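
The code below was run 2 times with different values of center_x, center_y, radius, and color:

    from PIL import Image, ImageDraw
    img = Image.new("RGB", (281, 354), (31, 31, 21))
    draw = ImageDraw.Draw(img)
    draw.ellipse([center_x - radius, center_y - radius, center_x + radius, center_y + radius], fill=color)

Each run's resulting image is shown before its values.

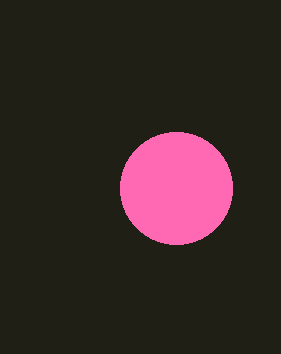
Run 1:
center_x = 176
center_y = 188
radius = 56
color = 'hotpink'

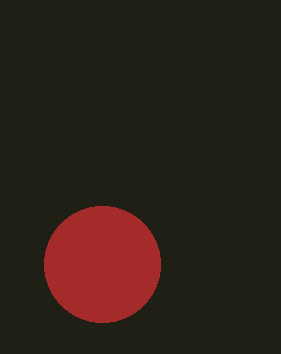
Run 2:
center_x = 102; center_y = 264; radius = 58; color = 'brown'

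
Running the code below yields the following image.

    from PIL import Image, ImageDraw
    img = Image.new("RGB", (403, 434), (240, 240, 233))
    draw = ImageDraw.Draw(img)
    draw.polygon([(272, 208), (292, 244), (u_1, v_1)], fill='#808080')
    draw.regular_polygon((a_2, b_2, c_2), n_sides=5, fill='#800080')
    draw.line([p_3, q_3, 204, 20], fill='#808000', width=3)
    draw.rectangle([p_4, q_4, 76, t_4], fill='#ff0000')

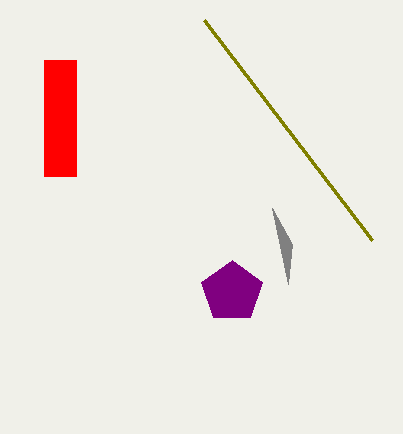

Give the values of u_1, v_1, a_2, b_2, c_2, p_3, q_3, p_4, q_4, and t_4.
u_1 = 288, v_1 = 284, a_2 = 232, b_2 = 292, c_2 = 32, p_3 = 372, q_3 = 240, p_4 = 44, q_4 = 60, t_4 = 176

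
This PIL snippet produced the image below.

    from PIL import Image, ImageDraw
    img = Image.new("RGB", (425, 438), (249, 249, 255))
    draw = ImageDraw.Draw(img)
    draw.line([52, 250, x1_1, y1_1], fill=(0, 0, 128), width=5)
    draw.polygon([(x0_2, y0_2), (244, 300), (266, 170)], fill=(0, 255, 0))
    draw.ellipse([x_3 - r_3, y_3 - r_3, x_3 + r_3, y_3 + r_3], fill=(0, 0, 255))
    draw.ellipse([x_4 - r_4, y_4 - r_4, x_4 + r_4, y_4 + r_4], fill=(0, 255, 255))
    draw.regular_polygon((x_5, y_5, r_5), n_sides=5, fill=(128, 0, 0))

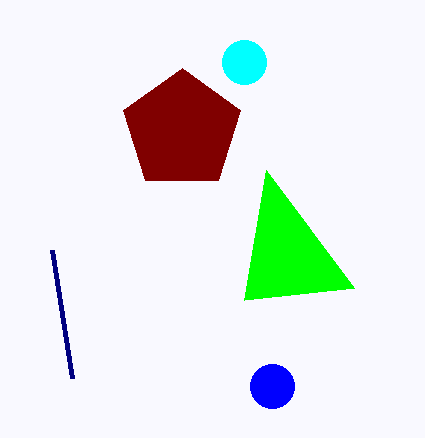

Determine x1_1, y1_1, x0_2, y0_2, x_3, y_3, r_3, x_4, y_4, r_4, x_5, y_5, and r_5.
x1_1 = 72; y1_1 = 378; x0_2 = 354; y0_2 = 288; x_3 = 272; y_3 = 386; r_3 = 22; x_4 = 244; y_4 = 62; r_4 = 22; x_5 = 182; y_5 = 130; r_5 = 62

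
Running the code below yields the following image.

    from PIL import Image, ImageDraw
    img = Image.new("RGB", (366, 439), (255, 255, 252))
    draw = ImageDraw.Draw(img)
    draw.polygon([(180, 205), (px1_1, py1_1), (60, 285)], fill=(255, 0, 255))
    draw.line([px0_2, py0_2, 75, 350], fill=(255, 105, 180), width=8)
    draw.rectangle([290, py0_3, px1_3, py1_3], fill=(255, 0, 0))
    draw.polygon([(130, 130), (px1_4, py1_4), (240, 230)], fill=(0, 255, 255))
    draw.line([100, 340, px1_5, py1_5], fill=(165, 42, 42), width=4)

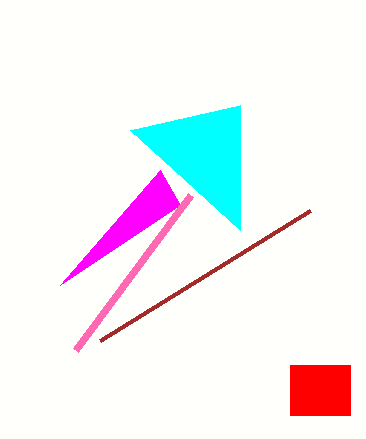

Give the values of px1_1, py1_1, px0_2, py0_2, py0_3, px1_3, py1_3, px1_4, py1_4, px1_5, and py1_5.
px1_1 = 160
py1_1 = 170
px0_2 = 190
py0_2 = 195
py0_3 = 365
px1_3 = 350
py1_3 = 415
px1_4 = 240
py1_4 = 105
px1_5 = 310
py1_5 = 210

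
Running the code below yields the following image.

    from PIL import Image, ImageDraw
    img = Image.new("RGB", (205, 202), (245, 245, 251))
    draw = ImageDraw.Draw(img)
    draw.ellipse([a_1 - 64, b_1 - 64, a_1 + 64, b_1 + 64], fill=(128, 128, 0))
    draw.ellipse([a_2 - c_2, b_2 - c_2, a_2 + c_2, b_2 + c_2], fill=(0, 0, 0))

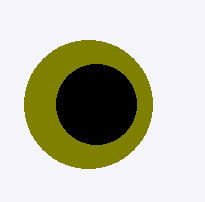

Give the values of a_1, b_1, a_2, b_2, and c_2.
a_1 = 88; b_1 = 104; a_2 = 96; b_2 = 104; c_2 = 40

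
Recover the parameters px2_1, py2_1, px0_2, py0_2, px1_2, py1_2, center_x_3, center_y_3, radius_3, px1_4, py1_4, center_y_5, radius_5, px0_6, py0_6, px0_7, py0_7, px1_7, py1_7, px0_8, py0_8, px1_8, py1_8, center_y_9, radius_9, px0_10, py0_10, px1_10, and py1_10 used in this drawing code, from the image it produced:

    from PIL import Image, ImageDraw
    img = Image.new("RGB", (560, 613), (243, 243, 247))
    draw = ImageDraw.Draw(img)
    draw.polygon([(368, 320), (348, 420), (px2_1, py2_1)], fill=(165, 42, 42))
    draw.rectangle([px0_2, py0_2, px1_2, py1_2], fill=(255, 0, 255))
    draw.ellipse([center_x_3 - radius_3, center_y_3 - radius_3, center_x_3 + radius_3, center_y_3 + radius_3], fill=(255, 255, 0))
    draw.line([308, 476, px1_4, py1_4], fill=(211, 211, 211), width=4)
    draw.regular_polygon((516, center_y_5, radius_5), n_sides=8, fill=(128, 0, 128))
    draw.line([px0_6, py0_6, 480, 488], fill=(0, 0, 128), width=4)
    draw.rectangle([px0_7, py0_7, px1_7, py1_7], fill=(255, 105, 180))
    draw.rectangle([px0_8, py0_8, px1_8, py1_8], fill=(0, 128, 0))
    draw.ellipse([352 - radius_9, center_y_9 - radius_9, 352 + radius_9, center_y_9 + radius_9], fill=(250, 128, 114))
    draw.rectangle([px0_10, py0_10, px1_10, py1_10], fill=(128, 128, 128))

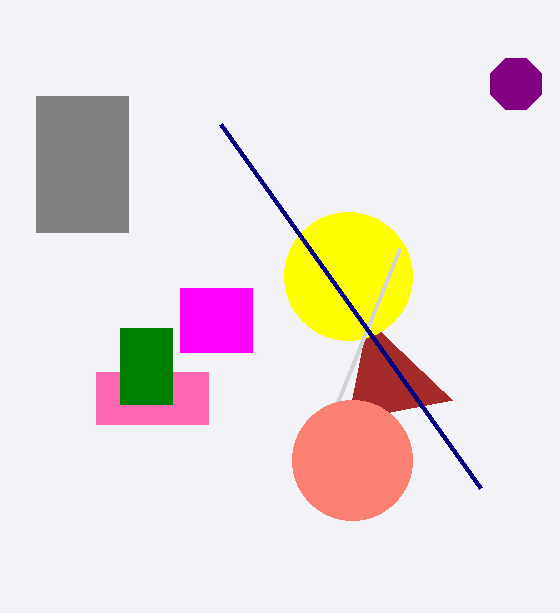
px2_1 = 452; py2_1 = 400; px0_2 = 180; py0_2 = 288; px1_2 = 252; py1_2 = 352; center_x_3 = 348; center_y_3 = 276; radius_3 = 64; px1_4 = 400; py1_4 = 248; center_y_5 = 84; radius_5 = 28; px0_6 = 220; py0_6 = 124; px0_7 = 96; py0_7 = 372; px1_7 = 208; py1_7 = 424; px0_8 = 120; py0_8 = 328; px1_8 = 172; py1_8 = 404; center_y_9 = 460; radius_9 = 60; px0_10 = 36; py0_10 = 96; px1_10 = 128; py1_10 = 232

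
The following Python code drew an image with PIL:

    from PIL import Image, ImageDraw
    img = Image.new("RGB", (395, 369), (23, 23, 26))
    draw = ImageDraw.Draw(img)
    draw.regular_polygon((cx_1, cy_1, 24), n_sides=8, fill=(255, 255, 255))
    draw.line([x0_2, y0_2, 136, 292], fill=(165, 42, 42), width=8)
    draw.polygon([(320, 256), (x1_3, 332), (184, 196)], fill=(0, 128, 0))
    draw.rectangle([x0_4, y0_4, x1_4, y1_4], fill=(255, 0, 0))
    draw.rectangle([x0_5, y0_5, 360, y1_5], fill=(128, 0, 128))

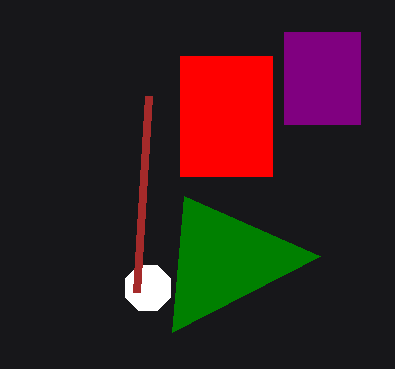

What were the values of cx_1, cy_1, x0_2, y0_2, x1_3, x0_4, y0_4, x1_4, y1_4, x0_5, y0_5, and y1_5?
cx_1 = 148; cy_1 = 288; x0_2 = 148; y0_2 = 96; x1_3 = 172; x0_4 = 180; y0_4 = 56; x1_4 = 272; y1_4 = 176; x0_5 = 284; y0_5 = 32; y1_5 = 124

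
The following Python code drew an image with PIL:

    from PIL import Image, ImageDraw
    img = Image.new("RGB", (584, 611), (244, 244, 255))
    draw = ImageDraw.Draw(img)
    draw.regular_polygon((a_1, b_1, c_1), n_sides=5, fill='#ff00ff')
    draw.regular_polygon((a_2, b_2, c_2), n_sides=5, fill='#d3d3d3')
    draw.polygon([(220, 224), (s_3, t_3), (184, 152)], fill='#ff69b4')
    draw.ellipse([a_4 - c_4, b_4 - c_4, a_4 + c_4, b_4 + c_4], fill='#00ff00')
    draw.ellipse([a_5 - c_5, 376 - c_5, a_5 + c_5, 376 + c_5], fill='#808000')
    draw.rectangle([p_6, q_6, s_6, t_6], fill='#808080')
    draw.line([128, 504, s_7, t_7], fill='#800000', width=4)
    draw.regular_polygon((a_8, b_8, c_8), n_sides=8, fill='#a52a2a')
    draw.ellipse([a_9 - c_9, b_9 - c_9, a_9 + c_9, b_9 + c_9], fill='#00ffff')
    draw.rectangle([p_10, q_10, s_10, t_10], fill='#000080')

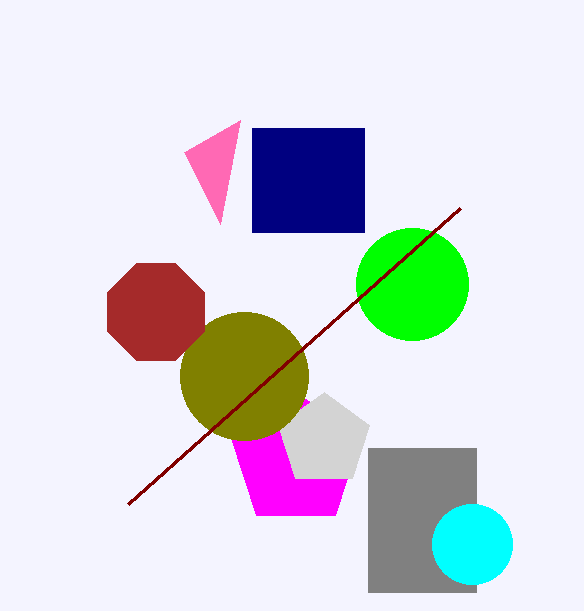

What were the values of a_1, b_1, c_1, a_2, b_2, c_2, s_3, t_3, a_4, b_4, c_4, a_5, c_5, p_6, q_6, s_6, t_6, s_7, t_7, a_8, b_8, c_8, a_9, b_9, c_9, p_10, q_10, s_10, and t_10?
a_1 = 296
b_1 = 460
c_1 = 68
a_2 = 324
b_2 = 440
c_2 = 48
s_3 = 240
t_3 = 120
a_4 = 412
b_4 = 284
c_4 = 56
a_5 = 244
c_5 = 64
p_6 = 368
q_6 = 448
s_6 = 476
t_6 = 592
s_7 = 460
t_7 = 208
a_8 = 156
b_8 = 312
c_8 = 52
a_9 = 472
b_9 = 544
c_9 = 40
p_10 = 252
q_10 = 128
s_10 = 364
t_10 = 232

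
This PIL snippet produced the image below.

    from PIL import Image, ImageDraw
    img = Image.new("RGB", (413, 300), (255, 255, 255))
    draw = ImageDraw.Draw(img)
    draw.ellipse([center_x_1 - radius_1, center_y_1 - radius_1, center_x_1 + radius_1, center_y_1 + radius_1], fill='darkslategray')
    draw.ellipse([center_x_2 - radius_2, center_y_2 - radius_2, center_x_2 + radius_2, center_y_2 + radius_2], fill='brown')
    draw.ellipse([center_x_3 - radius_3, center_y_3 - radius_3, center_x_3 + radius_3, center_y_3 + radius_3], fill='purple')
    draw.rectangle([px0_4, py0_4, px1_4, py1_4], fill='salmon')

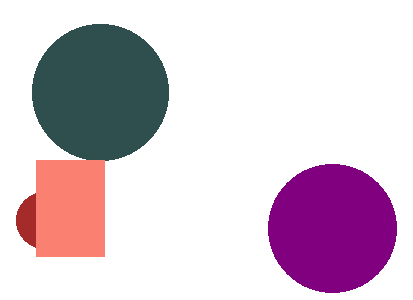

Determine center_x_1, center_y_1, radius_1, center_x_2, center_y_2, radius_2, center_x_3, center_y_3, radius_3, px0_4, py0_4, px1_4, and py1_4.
center_x_1 = 100
center_y_1 = 92
radius_1 = 68
center_x_2 = 44
center_y_2 = 220
radius_2 = 28
center_x_3 = 332
center_y_3 = 228
radius_3 = 64
px0_4 = 36
py0_4 = 160
px1_4 = 104
py1_4 = 256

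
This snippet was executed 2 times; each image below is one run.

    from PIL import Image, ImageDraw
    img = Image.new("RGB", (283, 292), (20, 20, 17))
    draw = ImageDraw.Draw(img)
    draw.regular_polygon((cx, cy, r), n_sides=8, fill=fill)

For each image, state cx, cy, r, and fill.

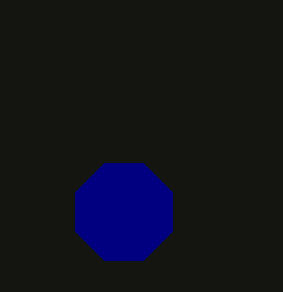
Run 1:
cx = 124; cy = 212; r = 52; fill = 'navy'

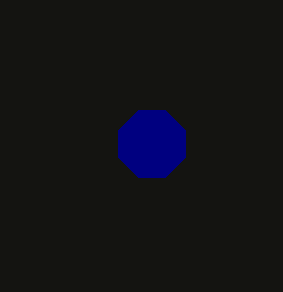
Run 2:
cx = 152; cy = 144; r = 36; fill = 'navy'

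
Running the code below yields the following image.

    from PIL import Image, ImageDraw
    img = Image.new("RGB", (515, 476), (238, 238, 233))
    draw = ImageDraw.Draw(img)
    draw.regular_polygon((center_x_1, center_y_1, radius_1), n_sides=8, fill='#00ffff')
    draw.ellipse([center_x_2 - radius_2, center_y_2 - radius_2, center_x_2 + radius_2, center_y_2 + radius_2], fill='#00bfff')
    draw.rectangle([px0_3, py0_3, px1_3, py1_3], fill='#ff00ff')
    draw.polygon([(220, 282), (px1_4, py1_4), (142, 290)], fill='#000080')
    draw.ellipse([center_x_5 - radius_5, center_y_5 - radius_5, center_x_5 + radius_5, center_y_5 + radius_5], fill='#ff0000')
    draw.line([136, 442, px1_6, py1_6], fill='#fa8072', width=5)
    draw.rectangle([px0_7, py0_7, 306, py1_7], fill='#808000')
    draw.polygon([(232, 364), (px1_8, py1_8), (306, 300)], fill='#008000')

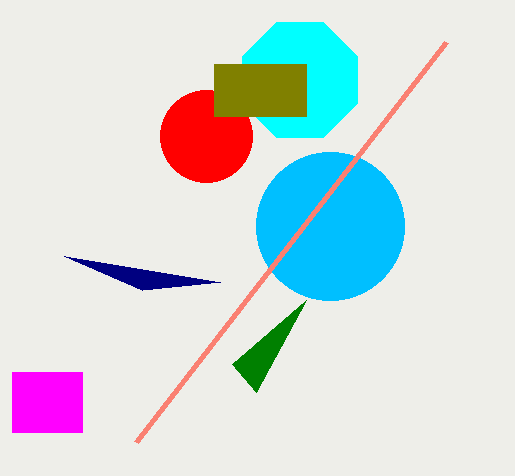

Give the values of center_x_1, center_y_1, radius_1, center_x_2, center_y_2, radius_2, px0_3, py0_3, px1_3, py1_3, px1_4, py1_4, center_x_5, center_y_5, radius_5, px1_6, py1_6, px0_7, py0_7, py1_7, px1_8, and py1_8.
center_x_1 = 300, center_y_1 = 80, radius_1 = 62, center_x_2 = 330, center_y_2 = 226, radius_2 = 74, px0_3 = 12, py0_3 = 372, px1_3 = 82, py1_3 = 432, px1_4 = 64, py1_4 = 256, center_x_5 = 206, center_y_5 = 136, radius_5 = 46, px1_6 = 446, py1_6 = 42, px0_7 = 214, py0_7 = 64, py1_7 = 116, px1_8 = 256, py1_8 = 392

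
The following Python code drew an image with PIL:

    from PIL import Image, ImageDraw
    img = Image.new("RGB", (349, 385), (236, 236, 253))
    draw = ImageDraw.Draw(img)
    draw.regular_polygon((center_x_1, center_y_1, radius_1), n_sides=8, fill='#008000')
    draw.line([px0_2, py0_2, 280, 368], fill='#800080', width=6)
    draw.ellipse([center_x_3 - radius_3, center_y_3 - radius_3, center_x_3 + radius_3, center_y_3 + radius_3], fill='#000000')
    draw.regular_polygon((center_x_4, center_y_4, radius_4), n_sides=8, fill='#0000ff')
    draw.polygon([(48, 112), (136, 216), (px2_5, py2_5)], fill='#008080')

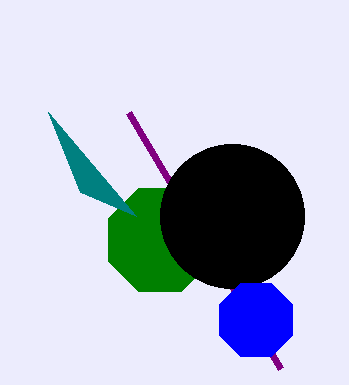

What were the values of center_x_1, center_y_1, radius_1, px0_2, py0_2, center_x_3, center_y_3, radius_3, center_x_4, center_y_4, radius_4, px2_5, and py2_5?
center_x_1 = 160, center_y_1 = 240, radius_1 = 56, px0_2 = 128, py0_2 = 112, center_x_3 = 232, center_y_3 = 216, radius_3 = 72, center_x_4 = 256, center_y_4 = 320, radius_4 = 40, px2_5 = 80, py2_5 = 192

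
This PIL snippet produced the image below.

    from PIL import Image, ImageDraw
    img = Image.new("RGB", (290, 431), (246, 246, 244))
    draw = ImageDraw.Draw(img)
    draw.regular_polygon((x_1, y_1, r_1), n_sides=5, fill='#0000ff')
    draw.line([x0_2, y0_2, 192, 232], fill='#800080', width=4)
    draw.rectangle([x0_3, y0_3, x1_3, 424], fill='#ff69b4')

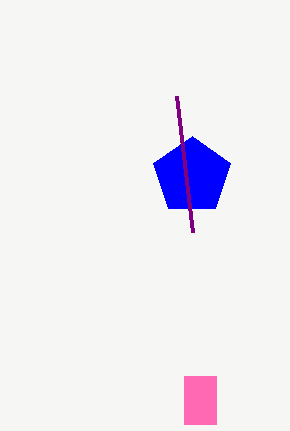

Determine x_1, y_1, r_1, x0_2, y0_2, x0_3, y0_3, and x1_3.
x_1 = 192, y_1 = 176, r_1 = 40, x0_2 = 176, y0_2 = 96, x0_3 = 184, y0_3 = 376, x1_3 = 216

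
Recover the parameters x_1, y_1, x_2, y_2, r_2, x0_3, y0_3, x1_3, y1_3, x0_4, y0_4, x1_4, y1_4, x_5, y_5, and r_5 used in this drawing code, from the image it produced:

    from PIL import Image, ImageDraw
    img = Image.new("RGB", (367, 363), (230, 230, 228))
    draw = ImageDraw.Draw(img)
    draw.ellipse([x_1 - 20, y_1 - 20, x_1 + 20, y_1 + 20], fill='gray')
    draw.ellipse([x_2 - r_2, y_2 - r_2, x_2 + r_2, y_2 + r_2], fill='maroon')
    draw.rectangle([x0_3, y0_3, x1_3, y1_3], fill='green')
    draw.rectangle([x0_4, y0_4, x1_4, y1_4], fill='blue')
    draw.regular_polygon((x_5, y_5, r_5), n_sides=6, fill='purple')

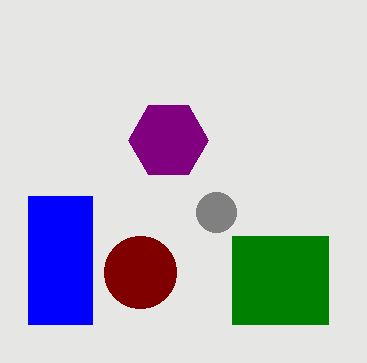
x_1 = 216; y_1 = 212; x_2 = 140; y_2 = 272; r_2 = 36; x0_3 = 232; y0_3 = 236; x1_3 = 328; y1_3 = 324; x0_4 = 28; y0_4 = 196; x1_4 = 92; y1_4 = 324; x_5 = 168; y_5 = 140; r_5 = 40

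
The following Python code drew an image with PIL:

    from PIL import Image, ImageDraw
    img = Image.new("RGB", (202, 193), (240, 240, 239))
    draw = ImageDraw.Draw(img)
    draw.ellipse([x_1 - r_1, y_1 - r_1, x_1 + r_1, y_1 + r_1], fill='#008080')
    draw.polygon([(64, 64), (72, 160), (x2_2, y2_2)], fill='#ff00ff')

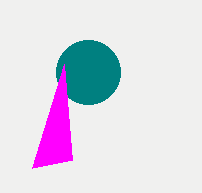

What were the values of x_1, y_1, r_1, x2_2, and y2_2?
x_1 = 88; y_1 = 72; r_1 = 32; x2_2 = 32; y2_2 = 168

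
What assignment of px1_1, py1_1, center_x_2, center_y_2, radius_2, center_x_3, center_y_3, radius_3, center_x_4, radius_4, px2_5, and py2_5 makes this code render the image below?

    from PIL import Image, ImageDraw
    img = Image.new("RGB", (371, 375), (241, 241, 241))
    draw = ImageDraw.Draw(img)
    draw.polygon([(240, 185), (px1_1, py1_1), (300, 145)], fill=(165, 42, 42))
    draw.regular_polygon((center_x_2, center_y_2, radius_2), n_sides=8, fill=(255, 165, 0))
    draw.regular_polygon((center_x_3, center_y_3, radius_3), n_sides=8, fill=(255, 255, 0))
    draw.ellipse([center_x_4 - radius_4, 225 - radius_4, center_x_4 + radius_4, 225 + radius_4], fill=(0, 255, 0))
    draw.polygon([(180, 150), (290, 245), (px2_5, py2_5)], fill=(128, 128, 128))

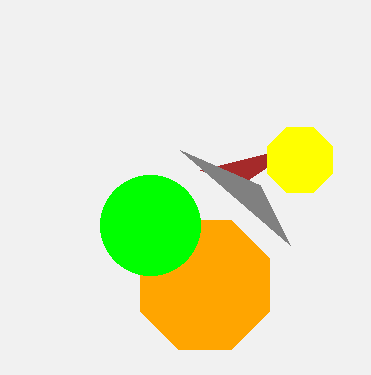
px1_1 = 200, py1_1 = 170, center_x_2 = 205, center_y_2 = 285, radius_2 = 70, center_x_3 = 300, center_y_3 = 160, radius_3 = 35, center_x_4 = 150, radius_4 = 50, px2_5 = 260, py2_5 = 185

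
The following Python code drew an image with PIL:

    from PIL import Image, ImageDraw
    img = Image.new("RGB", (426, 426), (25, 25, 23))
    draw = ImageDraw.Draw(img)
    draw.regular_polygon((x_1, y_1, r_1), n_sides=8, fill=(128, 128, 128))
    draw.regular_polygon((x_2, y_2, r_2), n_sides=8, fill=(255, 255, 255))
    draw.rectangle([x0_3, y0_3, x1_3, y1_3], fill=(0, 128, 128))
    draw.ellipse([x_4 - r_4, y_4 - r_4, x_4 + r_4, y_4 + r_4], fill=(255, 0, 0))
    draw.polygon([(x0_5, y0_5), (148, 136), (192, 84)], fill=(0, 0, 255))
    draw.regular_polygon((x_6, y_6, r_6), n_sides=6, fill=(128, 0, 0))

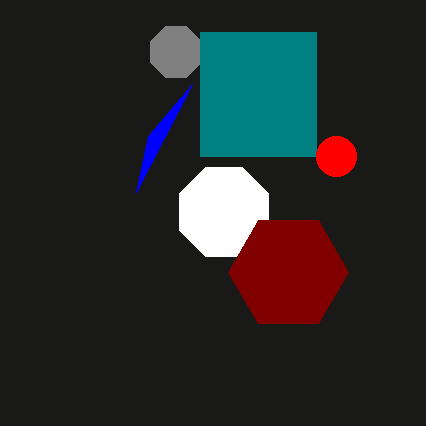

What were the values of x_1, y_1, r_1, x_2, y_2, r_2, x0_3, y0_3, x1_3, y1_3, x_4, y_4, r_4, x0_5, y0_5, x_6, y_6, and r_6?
x_1 = 176; y_1 = 52; r_1 = 28; x_2 = 224; y_2 = 212; r_2 = 48; x0_3 = 200; y0_3 = 32; x1_3 = 316; y1_3 = 156; x_4 = 336; y_4 = 156; r_4 = 20; x0_5 = 136; y0_5 = 192; x_6 = 288; y_6 = 272; r_6 = 60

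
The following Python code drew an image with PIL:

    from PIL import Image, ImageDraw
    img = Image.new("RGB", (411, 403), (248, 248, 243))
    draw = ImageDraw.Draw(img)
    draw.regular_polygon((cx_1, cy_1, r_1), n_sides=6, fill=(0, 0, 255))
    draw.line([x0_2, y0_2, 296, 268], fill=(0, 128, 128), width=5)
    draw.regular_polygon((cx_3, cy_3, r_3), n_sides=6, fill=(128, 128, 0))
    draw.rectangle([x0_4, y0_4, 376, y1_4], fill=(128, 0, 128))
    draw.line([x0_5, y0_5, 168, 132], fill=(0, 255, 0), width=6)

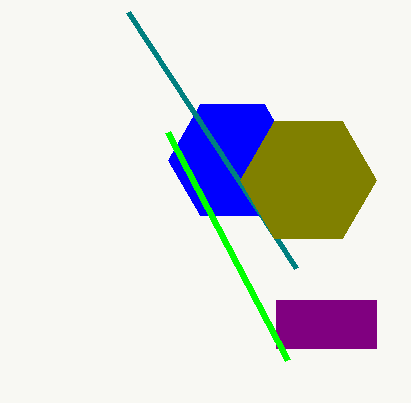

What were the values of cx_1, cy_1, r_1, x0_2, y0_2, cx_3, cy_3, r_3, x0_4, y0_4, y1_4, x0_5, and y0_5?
cx_1 = 232; cy_1 = 160; r_1 = 64; x0_2 = 128; y0_2 = 12; cx_3 = 308; cy_3 = 180; r_3 = 68; x0_4 = 276; y0_4 = 300; y1_4 = 348; x0_5 = 288; y0_5 = 360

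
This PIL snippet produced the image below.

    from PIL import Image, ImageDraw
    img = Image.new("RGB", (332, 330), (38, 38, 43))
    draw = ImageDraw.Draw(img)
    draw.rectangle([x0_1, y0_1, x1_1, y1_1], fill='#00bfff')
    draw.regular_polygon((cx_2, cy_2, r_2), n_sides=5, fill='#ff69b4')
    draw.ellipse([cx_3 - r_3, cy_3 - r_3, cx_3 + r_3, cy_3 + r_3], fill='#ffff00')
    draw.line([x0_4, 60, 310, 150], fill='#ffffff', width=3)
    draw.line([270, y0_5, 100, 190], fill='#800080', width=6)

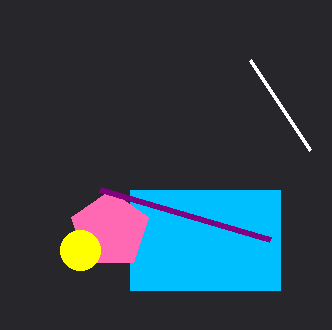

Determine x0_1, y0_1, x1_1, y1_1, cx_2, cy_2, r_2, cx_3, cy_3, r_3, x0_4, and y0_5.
x0_1 = 130; y0_1 = 190; x1_1 = 280; y1_1 = 290; cx_2 = 110; cy_2 = 230; r_2 = 40; cx_3 = 80; cy_3 = 250; r_3 = 20; x0_4 = 250; y0_5 = 240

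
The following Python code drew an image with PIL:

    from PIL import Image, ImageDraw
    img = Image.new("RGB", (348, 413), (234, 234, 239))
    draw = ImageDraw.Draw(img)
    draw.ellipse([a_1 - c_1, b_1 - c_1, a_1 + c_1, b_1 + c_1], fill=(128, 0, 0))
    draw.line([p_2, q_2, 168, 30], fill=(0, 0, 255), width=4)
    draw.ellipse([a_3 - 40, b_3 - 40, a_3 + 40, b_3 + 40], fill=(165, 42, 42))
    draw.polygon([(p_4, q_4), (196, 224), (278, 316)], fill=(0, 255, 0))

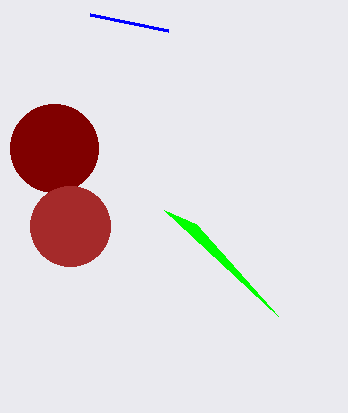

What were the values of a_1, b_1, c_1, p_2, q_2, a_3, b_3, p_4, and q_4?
a_1 = 54
b_1 = 148
c_1 = 44
p_2 = 90
q_2 = 14
a_3 = 70
b_3 = 226
p_4 = 164
q_4 = 210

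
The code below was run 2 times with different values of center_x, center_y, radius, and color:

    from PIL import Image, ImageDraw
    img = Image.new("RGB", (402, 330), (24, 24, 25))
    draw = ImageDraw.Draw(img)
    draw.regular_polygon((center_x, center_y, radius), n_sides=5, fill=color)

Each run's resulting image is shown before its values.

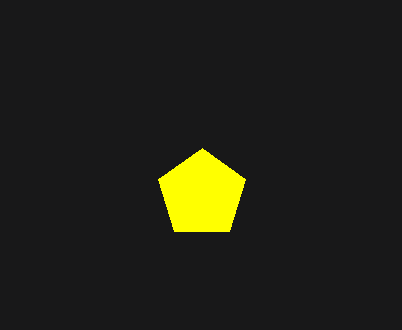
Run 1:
center_x = 202
center_y = 194
radius = 46
color = 'yellow'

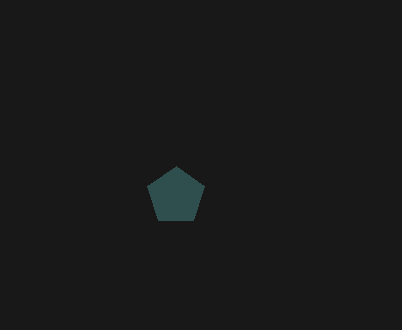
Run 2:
center_x = 176, center_y = 196, radius = 30, color = 'darkslategray'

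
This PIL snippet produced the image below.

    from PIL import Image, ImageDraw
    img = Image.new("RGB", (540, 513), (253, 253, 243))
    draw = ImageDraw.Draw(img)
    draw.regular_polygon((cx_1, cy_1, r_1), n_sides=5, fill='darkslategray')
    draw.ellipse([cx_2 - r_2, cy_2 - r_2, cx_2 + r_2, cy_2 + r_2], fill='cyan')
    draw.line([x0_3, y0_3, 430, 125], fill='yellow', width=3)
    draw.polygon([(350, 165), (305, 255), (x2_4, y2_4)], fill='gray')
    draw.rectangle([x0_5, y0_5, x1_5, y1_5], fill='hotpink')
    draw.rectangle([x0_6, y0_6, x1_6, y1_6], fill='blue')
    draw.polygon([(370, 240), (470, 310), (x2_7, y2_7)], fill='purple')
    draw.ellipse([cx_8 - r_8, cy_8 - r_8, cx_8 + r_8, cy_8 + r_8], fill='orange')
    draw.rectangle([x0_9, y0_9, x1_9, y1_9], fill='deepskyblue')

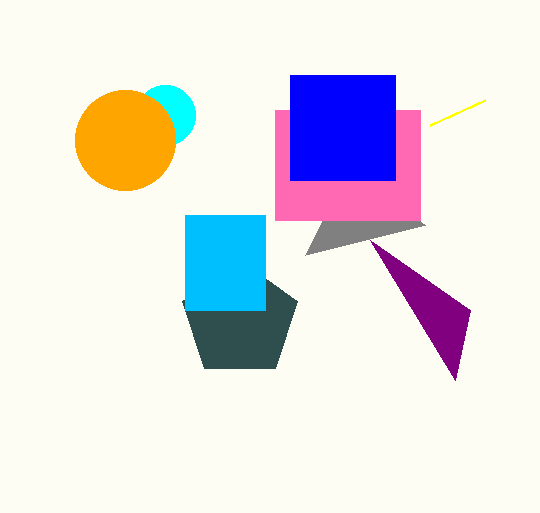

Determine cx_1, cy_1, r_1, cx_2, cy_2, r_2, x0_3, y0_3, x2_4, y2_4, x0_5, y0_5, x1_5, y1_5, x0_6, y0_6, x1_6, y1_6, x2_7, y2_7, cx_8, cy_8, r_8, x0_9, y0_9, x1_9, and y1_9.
cx_1 = 240
cy_1 = 320
r_1 = 60
cx_2 = 165
cy_2 = 115
r_2 = 30
x0_3 = 485
y0_3 = 100
x2_4 = 425
y2_4 = 225
x0_5 = 275
y0_5 = 110
x1_5 = 420
y1_5 = 220
x0_6 = 290
y0_6 = 75
x1_6 = 395
y1_6 = 180
x2_7 = 455
y2_7 = 380
cx_8 = 125
cy_8 = 140
r_8 = 50
x0_9 = 185
y0_9 = 215
x1_9 = 265
y1_9 = 310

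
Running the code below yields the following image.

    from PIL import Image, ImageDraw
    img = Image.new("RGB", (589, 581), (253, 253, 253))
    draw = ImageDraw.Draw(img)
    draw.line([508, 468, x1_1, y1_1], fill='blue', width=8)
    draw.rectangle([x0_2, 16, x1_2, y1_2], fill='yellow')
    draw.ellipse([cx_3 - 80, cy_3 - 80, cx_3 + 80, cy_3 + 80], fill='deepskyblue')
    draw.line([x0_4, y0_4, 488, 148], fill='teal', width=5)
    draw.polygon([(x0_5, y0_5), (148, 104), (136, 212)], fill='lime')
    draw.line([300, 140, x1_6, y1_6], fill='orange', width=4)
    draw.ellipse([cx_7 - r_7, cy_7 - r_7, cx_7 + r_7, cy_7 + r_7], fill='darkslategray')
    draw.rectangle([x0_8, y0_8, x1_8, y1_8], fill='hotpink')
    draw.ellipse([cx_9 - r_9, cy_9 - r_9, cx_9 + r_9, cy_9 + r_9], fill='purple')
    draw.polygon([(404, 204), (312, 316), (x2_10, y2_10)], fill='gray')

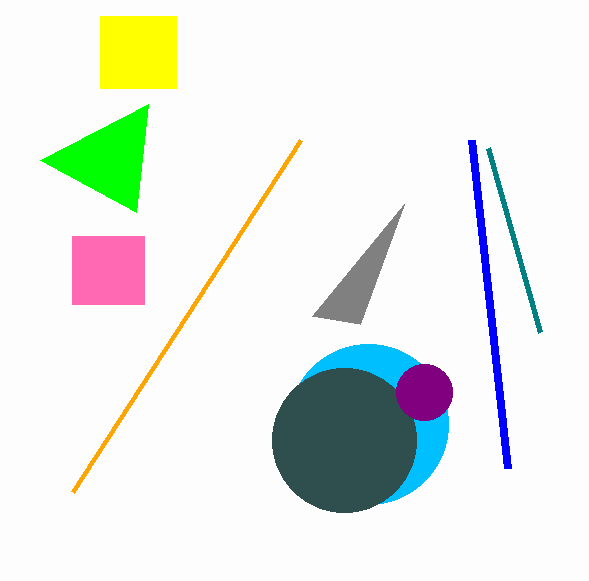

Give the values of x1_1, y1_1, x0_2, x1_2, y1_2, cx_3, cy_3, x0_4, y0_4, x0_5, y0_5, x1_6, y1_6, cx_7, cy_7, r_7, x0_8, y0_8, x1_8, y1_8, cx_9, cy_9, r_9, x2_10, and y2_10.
x1_1 = 472
y1_1 = 140
x0_2 = 100
x1_2 = 176
y1_2 = 88
cx_3 = 368
cy_3 = 424
x0_4 = 540
y0_4 = 332
x0_5 = 40
y0_5 = 160
x1_6 = 72
y1_6 = 492
cx_7 = 344
cy_7 = 440
r_7 = 72
x0_8 = 72
y0_8 = 236
x1_8 = 144
y1_8 = 304
cx_9 = 424
cy_9 = 392
r_9 = 28
x2_10 = 360
y2_10 = 324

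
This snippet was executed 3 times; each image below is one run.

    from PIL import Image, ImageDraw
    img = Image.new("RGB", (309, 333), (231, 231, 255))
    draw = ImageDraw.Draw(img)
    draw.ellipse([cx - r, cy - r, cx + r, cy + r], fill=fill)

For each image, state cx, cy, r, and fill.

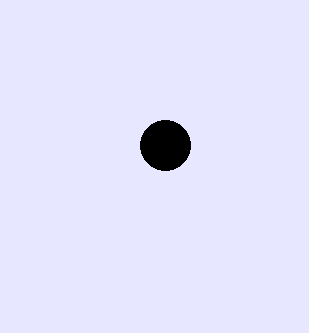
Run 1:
cx = 165, cy = 145, r = 25, fill = 'black'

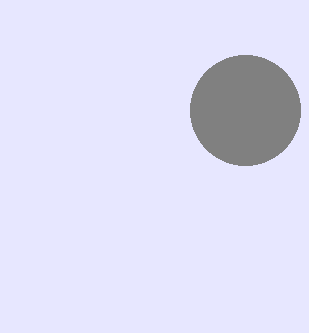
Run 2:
cx = 245; cy = 110; r = 55; fill = 'gray'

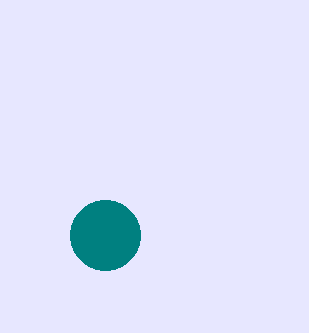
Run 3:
cx = 105
cy = 235
r = 35
fill = 'teal'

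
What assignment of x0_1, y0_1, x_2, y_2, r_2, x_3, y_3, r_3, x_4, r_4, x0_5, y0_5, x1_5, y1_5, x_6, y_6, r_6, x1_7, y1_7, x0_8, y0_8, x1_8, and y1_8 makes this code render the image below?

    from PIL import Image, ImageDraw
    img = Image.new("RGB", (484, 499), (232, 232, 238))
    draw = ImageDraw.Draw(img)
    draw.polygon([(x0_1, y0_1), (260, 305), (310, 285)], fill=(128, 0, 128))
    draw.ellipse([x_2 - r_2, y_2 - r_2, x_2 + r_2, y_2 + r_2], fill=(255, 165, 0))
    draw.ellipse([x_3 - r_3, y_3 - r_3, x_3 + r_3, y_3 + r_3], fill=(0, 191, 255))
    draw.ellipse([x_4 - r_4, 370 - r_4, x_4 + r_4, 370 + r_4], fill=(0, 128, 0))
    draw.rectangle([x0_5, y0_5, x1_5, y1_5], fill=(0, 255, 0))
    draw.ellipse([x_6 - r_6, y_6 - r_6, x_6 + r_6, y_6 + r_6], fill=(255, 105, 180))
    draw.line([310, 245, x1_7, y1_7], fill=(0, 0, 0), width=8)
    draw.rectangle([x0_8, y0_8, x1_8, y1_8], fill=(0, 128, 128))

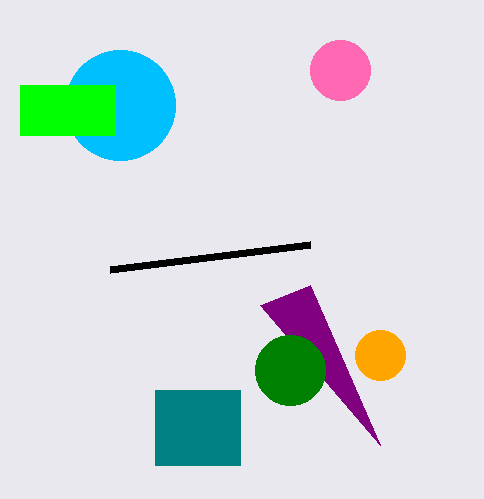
x0_1 = 380, y0_1 = 445, x_2 = 380, y_2 = 355, r_2 = 25, x_3 = 120, y_3 = 105, r_3 = 55, x_4 = 290, r_4 = 35, x0_5 = 20, y0_5 = 85, x1_5 = 115, y1_5 = 135, x_6 = 340, y_6 = 70, r_6 = 30, x1_7 = 110, y1_7 = 270, x0_8 = 155, y0_8 = 390, x1_8 = 240, y1_8 = 465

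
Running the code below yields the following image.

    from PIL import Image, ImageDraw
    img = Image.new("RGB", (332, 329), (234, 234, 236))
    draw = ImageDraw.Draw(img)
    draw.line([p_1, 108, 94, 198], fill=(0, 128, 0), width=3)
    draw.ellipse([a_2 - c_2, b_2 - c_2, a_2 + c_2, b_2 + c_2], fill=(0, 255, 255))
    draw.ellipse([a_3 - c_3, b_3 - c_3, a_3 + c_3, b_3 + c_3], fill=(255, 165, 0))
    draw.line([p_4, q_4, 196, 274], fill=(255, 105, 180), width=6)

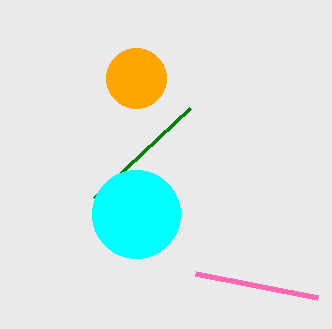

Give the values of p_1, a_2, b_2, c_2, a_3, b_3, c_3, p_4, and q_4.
p_1 = 190
a_2 = 136
b_2 = 214
c_2 = 44
a_3 = 136
b_3 = 78
c_3 = 30
p_4 = 318
q_4 = 298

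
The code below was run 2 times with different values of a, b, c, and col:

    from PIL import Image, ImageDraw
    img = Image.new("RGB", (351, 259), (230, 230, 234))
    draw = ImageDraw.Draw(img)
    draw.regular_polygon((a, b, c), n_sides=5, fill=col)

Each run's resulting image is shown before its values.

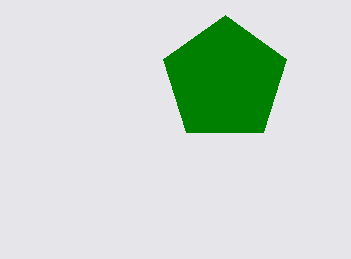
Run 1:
a = 225, b = 80, c = 65, col = 'green'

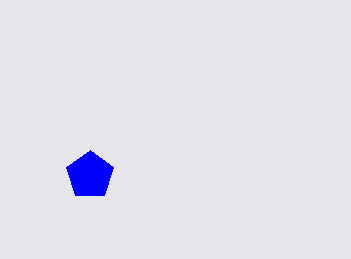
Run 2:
a = 90, b = 175, c = 25, col = 'blue'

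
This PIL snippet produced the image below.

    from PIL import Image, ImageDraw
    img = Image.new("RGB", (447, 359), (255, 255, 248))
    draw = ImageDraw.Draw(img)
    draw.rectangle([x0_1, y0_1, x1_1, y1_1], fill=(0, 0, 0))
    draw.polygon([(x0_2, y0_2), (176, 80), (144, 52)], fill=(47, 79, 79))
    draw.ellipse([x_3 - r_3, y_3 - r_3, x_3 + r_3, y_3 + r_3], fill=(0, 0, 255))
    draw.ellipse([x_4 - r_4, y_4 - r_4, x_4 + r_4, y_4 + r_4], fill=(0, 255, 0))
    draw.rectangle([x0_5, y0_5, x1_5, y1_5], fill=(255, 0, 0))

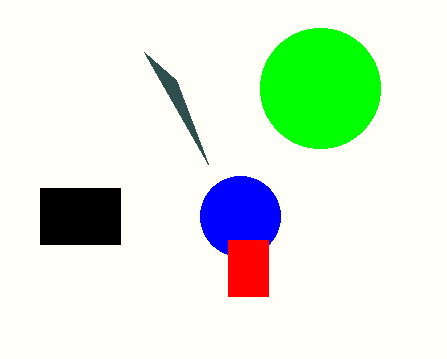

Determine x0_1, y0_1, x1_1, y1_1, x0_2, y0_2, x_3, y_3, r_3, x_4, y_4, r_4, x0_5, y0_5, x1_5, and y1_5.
x0_1 = 40, y0_1 = 188, x1_1 = 120, y1_1 = 244, x0_2 = 208, y0_2 = 164, x_3 = 240, y_3 = 216, r_3 = 40, x_4 = 320, y_4 = 88, r_4 = 60, x0_5 = 228, y0_5 = 240, x1_5 = 268, y1_5 = 296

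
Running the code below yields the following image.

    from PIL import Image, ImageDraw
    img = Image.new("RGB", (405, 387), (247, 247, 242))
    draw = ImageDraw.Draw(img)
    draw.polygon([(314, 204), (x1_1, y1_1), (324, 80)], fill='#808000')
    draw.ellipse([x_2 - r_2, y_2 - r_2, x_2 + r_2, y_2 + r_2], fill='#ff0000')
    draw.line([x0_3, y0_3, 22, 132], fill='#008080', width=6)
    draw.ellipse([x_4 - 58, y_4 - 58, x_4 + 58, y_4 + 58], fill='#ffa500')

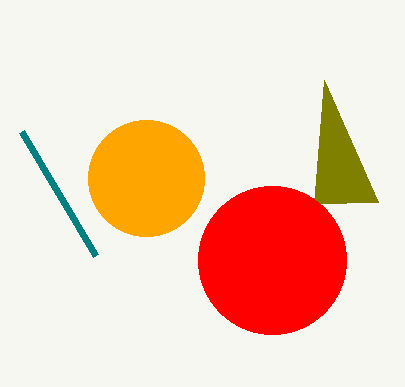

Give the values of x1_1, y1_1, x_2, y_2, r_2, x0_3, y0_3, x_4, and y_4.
x1_1 = 378
y1_1 = 202
x_2 = 272
y_2 = 260
r_2 = 74
x0_3 = 96
y0_3 = 256
x_4 = 146
y_4 = 178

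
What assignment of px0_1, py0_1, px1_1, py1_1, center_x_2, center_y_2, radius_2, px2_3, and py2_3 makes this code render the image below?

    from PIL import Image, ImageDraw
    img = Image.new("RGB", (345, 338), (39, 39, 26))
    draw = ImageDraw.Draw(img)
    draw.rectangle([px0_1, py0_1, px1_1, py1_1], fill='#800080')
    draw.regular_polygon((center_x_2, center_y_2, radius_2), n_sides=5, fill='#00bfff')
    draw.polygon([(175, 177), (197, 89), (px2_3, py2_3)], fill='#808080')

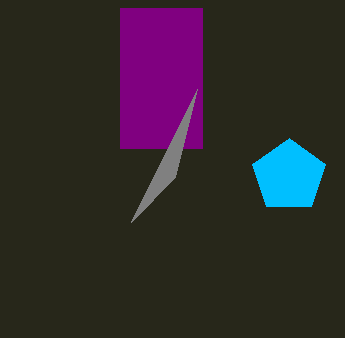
px0_1 = 120
py0_1 = 8
px1_1 = 202
py1_1 = 148
center_x_2 = 289
center_y_2 = 176
radius_2 = 38
px2_3 = 131
py2_3 = 222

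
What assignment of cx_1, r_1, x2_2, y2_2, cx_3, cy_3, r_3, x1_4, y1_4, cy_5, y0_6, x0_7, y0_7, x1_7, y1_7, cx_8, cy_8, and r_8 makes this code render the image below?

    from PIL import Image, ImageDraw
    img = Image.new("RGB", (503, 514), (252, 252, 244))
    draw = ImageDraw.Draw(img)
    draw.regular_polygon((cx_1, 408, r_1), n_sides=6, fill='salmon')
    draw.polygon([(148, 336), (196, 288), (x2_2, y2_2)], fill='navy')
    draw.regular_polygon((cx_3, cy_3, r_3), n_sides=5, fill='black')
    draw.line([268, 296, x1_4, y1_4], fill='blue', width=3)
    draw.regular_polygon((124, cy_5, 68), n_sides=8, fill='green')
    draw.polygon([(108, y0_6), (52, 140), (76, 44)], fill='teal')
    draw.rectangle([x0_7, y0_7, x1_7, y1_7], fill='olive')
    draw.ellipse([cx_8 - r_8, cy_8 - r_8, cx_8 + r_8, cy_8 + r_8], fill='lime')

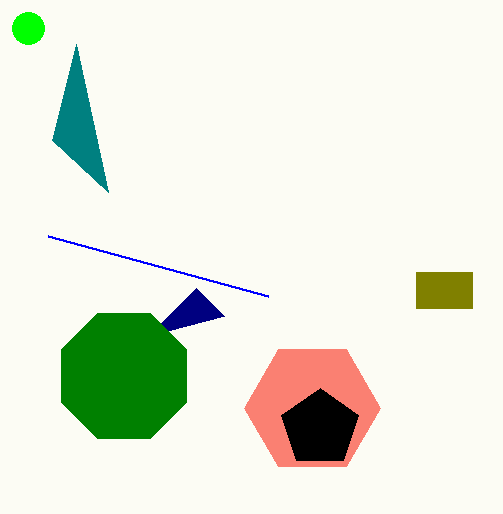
cx_1 = 312, r_1 = 68, x2_2 = 224, y2_2 = 316, cx_3 = 320, cy_3 = 428, r_3 = 40, x1_4 = 48, y1_4 = 236, cy_5 = 376, y0_6 = 192, x0_7 = 416, y0_7 = 272, x1_7 = 472, y1_7 = 308, cx_8 = 28, cy_8 = 28, r_8 = 16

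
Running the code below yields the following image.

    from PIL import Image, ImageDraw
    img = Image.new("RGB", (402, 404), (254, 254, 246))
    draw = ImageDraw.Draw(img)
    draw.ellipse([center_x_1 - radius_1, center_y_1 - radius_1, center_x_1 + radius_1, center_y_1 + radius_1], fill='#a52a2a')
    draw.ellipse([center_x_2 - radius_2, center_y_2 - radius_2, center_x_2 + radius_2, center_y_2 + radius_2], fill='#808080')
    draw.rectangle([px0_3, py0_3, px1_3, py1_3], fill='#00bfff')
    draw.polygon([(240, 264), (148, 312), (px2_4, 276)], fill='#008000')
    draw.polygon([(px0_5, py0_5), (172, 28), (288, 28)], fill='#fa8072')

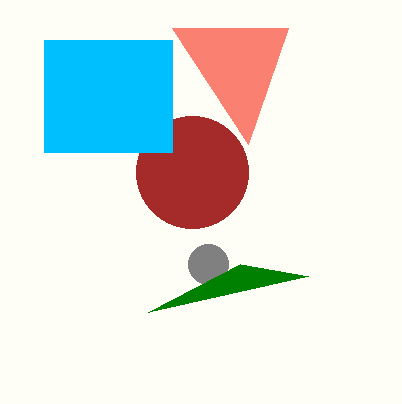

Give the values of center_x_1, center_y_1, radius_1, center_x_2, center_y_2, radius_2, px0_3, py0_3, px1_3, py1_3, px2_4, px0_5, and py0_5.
center_x_1 = 192
center_y_1 = 172
radius_1 = 56
center_x_2 = 208
center_y_2 = 264
radius_2 = 20
px0_3 = 44
py0_3 = 40
px1_3 = 172
py1_3 = 152
px2_4 = 308
px0_5 = 248
py0_5 = 144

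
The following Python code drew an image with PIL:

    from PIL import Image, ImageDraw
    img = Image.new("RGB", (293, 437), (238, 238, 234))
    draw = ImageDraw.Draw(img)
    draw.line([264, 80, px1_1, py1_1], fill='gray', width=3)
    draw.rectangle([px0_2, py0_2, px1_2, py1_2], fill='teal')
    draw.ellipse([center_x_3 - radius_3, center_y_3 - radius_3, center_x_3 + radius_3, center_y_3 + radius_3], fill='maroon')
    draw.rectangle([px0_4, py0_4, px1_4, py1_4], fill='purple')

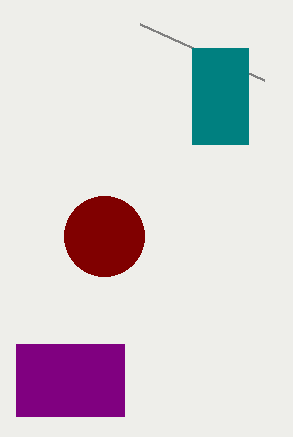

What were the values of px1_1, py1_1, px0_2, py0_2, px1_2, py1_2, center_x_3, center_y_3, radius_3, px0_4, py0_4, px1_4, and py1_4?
px1_1 = 140; py1_1 = 24; px0_2 = 192; py0_2 = 48; px1_2 = 248; py1_2 = 144; center_x_3 = 104; center_y_3 = 236; radius_3 = 40; px0_4 = 16; py0_4 = 344; px1_4 = 124; py1_4 = 416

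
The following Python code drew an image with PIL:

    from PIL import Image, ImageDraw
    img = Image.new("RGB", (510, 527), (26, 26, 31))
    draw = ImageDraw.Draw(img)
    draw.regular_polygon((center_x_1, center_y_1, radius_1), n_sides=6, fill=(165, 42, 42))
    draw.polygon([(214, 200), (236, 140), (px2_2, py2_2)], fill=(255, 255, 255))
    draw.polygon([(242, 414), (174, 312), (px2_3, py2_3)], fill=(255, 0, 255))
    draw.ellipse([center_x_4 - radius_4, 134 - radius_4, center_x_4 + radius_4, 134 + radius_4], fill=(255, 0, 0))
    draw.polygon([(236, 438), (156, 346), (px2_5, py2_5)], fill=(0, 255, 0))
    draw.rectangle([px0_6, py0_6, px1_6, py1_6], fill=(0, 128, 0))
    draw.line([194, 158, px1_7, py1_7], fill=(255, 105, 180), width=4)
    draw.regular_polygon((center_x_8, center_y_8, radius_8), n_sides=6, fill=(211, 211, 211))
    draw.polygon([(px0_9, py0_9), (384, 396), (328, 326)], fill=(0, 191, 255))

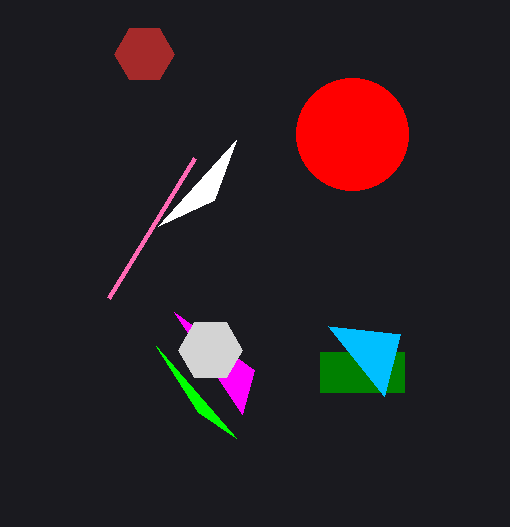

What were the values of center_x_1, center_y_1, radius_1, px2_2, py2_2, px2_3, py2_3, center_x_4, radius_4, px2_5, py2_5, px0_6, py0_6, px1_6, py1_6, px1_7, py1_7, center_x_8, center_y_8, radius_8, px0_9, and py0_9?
center_x_1 = 144
center_y_1 = 54
radius_1 = 30
px2_2 = 158
py2_2 = 226
px2_3 = 254
py2_3 = 370
center_x_4 = 352
radius_4 = 56
px2_5 = 198
py2_5 = 412
px0_6 = 320
py0_6 = 352
px1_6 = 404
py1_6 = 392
px1_7 = 108
py1_7 = 298
center_x_8 = 210
center_y_8 = 350
radius_8 = 32
px0_9 = 400
py0_9 = 334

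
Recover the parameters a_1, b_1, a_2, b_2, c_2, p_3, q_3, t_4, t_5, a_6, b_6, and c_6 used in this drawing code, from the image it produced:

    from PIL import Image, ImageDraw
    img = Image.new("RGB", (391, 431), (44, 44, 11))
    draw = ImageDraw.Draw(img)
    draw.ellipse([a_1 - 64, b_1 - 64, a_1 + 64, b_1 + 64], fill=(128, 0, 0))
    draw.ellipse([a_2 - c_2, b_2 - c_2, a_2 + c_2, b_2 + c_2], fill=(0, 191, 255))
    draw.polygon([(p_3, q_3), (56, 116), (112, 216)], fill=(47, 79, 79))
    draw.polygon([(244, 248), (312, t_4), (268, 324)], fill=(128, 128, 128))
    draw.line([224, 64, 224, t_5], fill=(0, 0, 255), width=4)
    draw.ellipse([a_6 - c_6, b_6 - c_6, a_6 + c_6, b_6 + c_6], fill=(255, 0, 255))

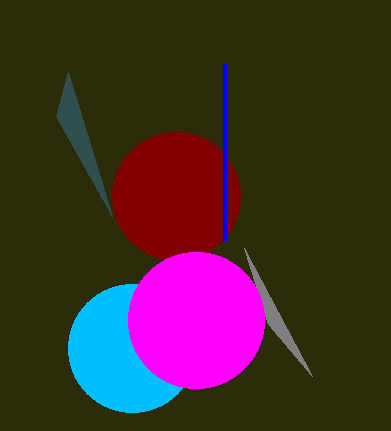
a_1 = 176; b_1 = 196; a_2 = 132; b_2 = 348; c_2 = 64; p_3 = 68; q_3 = 72; t_4 = 376; t_5 = 240; a_6 = 196; b_6 = 320; c_6 = 68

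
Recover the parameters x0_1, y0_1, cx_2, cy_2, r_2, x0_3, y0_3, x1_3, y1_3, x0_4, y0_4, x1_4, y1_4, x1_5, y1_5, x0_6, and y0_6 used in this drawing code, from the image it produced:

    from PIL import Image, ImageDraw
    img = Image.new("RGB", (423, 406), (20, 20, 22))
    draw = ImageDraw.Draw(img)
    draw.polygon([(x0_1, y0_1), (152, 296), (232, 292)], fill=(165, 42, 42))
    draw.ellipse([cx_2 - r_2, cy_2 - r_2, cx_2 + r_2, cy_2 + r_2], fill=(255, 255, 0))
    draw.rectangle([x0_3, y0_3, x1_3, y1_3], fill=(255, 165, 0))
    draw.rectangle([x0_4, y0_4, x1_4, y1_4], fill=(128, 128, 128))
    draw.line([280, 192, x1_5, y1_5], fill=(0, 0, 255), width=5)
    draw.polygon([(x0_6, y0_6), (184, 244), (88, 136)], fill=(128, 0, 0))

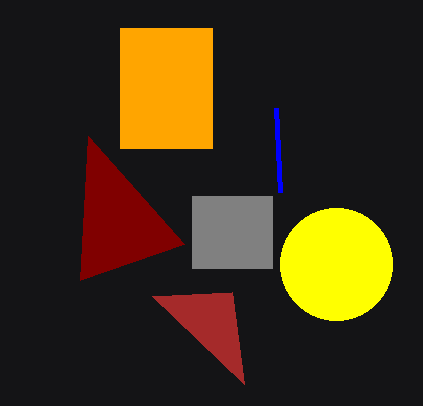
x0_1 = 244
y0_1 = 384
cx_2 = 336
cy_2 = 264
r_2 = 56
x0_3 = 120
y0_3 = 28
x1_3 = 212
y1_3 = 148
x0_4 = 192
y0_4 = 196
x1_4 = 272
y1_4 = 268
x1_5 = 276
y1_5 = 108
x0_6 = 80
y0_6 = 280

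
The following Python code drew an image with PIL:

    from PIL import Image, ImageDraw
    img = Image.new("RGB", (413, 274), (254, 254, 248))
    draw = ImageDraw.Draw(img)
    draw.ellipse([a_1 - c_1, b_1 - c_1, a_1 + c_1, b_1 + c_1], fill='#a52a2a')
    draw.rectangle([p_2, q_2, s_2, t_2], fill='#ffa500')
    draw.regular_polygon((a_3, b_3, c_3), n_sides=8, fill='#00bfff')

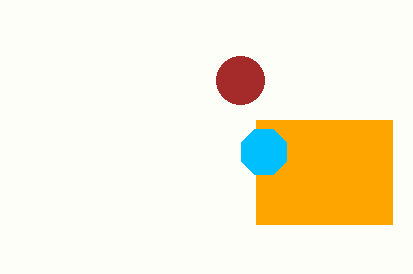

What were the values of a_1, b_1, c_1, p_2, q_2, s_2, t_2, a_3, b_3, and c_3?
a_1 = 240, b_1 = 80, c_1 = 24, p_2 = 256, q_2 = 120, s_2 = 392, t_2 = 224, a_3 = 264, b_3 = 152, c_3 = 24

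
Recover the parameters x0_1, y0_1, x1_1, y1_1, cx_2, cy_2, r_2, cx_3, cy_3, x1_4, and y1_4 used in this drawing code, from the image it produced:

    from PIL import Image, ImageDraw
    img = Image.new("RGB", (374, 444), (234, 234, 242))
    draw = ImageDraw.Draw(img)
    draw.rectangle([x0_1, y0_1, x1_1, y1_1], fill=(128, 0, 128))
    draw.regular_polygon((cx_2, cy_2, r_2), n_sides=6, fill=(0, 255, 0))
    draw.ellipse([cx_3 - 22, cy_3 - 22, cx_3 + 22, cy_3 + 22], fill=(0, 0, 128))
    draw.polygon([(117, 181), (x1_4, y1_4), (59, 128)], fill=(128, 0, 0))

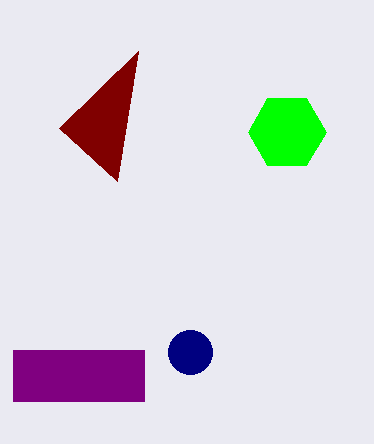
x0_1 = 13; y0_1 = 350; x1_1 = 144; y1_1 = 401; cx_2 = 287; cy_2 = 132; r_2 = 39; cx_3 = 190; cy_3 = 352; x1_4 = 138; y1_4 = 51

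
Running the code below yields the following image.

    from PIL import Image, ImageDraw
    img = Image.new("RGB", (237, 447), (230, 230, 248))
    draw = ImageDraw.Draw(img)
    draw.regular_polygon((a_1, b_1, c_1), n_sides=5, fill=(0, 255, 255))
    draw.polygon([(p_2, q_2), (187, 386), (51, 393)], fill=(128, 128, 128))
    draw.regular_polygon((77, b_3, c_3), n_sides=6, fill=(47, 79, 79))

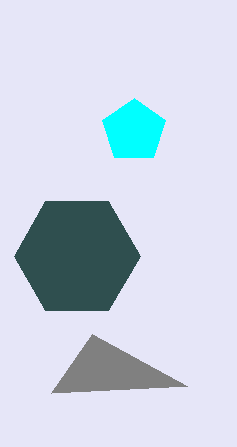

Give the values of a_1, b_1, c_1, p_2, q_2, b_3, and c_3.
a_1 = 134
b_1 = 131
c_1 = 33
p_2 = 92
q_2 = 334
b_3 = 256
c_3 = 63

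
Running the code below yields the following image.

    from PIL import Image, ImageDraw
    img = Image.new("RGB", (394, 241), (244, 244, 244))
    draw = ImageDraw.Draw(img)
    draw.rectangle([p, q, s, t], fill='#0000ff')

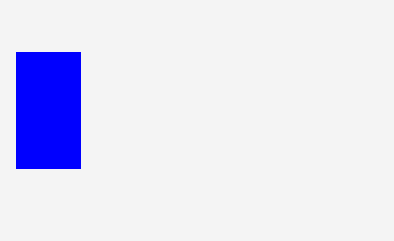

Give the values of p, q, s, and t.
p = 16
q = 52
s = 80
t = 168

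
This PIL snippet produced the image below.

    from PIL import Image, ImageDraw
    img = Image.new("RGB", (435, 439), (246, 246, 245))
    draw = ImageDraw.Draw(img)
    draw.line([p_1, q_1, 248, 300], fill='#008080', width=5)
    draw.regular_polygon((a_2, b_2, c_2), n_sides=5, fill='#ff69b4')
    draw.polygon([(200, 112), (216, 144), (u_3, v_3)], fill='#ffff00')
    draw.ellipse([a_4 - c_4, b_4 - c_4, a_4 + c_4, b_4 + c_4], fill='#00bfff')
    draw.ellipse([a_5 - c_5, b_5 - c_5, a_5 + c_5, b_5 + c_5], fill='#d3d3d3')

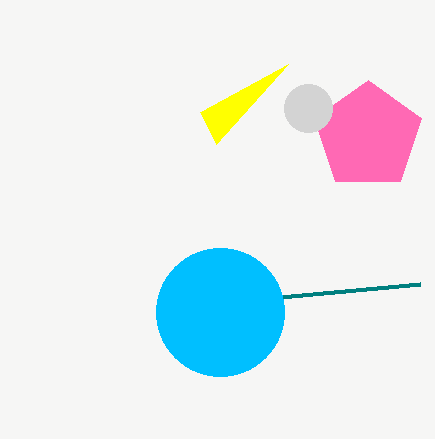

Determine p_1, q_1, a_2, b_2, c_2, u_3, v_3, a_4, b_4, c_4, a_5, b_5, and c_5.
p_1 = 420
q_1 = 284
a_2 = 368
b_2 = 136
c_2 = 56
u_3 = 288
v_3 = 64
a_4 = 220
b_4 = 312
c_4 = 64
a_5 = 308
b_5 = 108
c_5 = 24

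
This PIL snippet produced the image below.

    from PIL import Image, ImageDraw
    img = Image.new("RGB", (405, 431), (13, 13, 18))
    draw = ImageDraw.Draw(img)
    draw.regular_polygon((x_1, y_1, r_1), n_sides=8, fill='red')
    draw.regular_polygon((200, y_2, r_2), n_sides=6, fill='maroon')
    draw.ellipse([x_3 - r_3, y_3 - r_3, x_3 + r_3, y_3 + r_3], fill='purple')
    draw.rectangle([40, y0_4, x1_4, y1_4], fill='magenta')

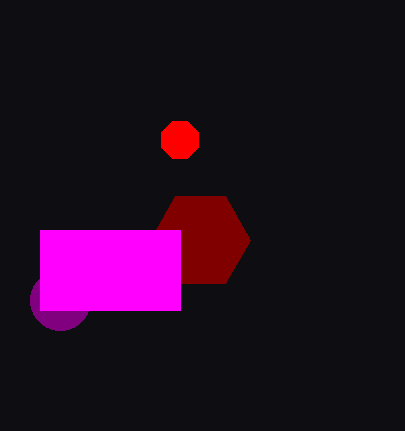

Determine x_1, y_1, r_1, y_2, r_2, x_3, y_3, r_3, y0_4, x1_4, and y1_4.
x_1 = 180, y_1 = 140, r_1 = 20, y_2 = 240, r_2 = 50, x_3 = 60, y_3 = 300, r_3 = 30, y0_4 = 230, x1_4 = 180, y1_4 = 310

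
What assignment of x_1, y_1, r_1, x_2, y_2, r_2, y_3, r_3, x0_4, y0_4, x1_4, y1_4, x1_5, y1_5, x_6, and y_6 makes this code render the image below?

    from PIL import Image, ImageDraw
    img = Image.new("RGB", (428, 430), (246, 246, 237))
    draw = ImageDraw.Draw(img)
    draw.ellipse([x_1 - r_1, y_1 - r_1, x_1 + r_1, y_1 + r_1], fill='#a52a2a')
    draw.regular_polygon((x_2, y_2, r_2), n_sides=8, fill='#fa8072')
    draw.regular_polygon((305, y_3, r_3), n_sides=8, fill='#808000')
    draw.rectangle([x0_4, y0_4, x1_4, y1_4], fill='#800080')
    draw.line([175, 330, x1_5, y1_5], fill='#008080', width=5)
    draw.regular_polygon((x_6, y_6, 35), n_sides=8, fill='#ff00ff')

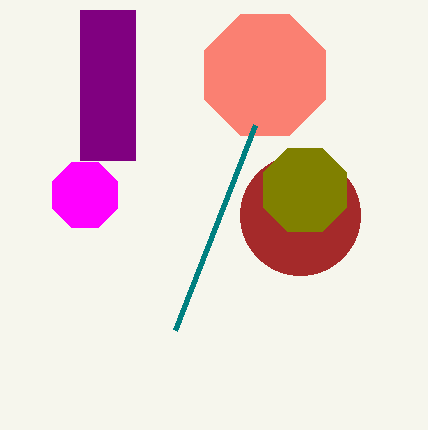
x_1 = 300; y_1 = 215; r_1 = 60; x_2 = 265; y_2 = 75; r_2 = 65; y_3 = 190; r_3 = 45; x0_4 = 80; y0_4 = 10; x1_4 = 135; y1_4 = 160; x1_5 = 255; y1_5 = 125; x_6 = 85; y_6 = 195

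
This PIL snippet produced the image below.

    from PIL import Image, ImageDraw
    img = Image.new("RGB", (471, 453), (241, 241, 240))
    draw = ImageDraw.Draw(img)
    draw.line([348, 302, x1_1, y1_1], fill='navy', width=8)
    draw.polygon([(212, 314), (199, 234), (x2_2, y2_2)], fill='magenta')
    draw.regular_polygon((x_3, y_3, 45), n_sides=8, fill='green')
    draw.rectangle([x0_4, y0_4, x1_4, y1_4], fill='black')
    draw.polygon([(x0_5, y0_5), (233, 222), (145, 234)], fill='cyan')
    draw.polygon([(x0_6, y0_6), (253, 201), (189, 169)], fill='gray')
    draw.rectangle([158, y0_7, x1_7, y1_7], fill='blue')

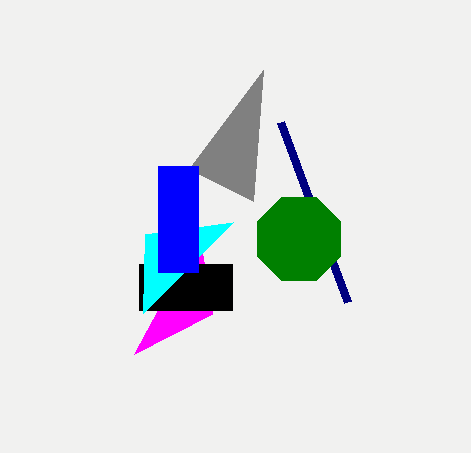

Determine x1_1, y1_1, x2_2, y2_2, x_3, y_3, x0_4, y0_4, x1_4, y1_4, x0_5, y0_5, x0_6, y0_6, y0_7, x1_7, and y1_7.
x1_1 = 281; y1_1 = 122; x2_2 = 134; y2_2 = 354; x_3 = 299; y_3 = 239; x0_4 = 139; y0_4 = 264; x1_4 = 232; y1_4 = 310; x0_5 = 143; y0_5 = 313; x0_6 = 263; y0_6 = 70; y0_7 = 166; x1_7 = 198; y1_7 = 272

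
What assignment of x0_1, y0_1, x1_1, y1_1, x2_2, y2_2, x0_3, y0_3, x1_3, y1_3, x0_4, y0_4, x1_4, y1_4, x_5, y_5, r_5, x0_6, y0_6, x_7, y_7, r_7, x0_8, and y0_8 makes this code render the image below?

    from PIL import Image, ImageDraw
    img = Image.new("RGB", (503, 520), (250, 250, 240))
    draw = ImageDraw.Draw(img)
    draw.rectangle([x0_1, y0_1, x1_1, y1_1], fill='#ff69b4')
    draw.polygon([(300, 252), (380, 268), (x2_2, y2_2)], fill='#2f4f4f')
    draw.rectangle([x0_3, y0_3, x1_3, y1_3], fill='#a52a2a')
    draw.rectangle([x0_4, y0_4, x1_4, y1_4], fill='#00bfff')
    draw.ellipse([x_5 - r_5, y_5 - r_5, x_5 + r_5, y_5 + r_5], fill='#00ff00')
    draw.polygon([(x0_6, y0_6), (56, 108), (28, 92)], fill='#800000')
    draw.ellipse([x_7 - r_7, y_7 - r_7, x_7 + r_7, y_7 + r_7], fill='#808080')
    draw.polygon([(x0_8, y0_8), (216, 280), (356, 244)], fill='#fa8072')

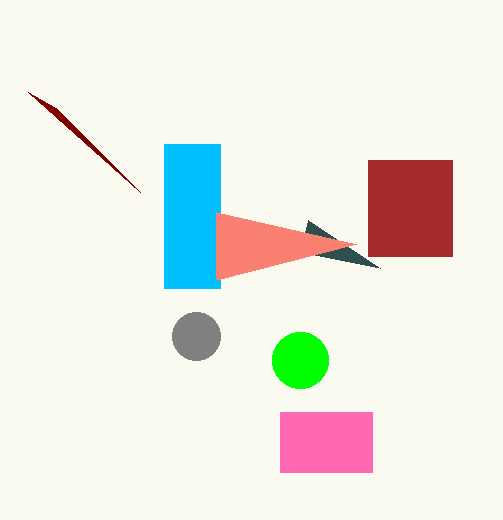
x0_1 = 280
y0_1 = 412
x1_1 = 372
y1_1 = 472
x2_2 = 308
y2_2 = 220
x0_3 = 368
y0_3 = 160
x1_3 = 452
y1_3 = 256
x0_4 = 164
y0_4 = 144
x1_4 = 220
y1_4 = 288
x_5 = 300
y_5 = 360
r_5 = 28
x0_6 = 140
y0_6 = 192
x_7 = 196
y_7 = 336
r_7 = 24
x0_8 = 216
y0_8 = 212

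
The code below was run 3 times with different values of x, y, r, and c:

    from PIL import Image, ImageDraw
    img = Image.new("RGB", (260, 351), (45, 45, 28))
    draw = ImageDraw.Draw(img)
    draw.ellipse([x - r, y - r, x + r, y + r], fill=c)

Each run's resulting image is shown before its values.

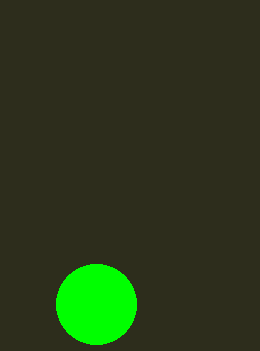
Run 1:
x = 96; y = 304; r = 40; c = 'lime'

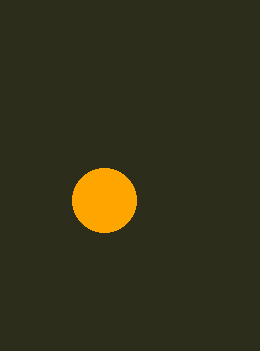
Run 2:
x = 104; y = 200; r = 32; c = 'orange'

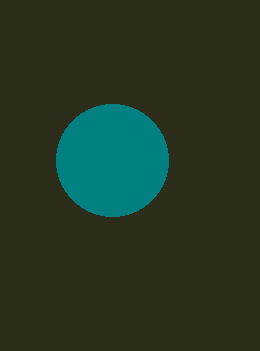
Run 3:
x = 112
y = 160
r = 56
c = 'teal'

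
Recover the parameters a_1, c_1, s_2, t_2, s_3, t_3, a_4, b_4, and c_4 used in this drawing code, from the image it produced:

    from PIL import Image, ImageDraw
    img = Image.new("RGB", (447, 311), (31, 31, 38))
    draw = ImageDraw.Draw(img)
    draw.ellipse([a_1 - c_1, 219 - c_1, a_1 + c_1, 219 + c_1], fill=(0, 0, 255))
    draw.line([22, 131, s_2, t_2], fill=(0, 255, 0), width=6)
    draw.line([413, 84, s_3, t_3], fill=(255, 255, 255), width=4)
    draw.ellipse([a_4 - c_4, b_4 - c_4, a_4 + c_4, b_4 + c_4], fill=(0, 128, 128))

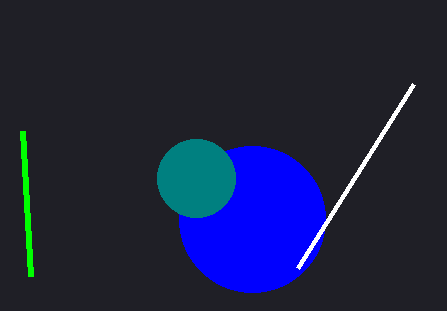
a_1 = 252, c_1 = 73, s_2 = 30, t_2 = 276, s_3 = 297, t_3 = 268, a_4 = 196, b_4 = 178, c_4 = 39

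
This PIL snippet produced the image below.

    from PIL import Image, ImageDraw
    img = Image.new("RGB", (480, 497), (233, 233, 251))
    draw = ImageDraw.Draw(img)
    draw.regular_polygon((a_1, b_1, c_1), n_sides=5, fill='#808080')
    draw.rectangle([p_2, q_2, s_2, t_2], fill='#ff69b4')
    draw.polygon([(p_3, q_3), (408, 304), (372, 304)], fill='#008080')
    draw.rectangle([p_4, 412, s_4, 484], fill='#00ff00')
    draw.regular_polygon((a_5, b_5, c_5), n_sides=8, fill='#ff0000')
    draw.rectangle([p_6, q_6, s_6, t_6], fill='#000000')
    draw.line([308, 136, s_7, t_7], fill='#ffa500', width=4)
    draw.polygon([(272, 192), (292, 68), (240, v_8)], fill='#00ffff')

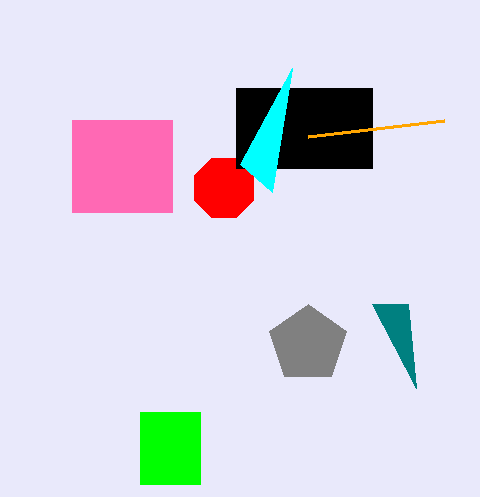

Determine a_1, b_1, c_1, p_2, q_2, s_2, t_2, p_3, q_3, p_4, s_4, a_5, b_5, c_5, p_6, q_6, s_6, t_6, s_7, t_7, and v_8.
a_1 = 308; b_1 = 344; c_1 = 40; p_2 = 72; q_2 = 120; s_2 = 172; t_2 = 212; p_3 = 416; q_3 = 388; p_4 = 140; s_4 = 200; a_5 = 224; b_5 = 188; c_5 = 32; p_6 = 236; q_6 = 88; s_6 = 372; t_6 = 168; s_7 = 444; t_7 = 120; v_8 = 164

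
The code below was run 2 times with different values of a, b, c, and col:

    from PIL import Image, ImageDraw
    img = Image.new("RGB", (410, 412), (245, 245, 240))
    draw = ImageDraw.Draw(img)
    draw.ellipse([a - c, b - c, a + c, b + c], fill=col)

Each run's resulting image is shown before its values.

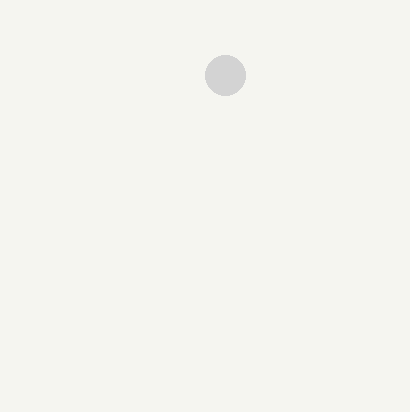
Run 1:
a = 225; b = 75; c = 20; col = 'lightgray'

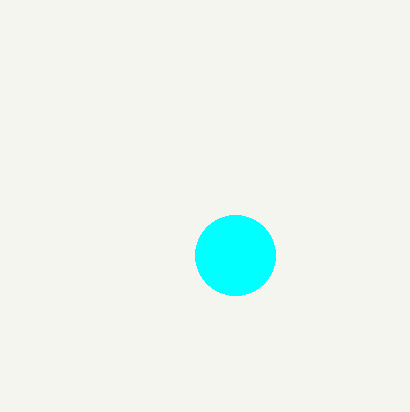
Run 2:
a = 235, b = 255, c = 40, col = 'cyan'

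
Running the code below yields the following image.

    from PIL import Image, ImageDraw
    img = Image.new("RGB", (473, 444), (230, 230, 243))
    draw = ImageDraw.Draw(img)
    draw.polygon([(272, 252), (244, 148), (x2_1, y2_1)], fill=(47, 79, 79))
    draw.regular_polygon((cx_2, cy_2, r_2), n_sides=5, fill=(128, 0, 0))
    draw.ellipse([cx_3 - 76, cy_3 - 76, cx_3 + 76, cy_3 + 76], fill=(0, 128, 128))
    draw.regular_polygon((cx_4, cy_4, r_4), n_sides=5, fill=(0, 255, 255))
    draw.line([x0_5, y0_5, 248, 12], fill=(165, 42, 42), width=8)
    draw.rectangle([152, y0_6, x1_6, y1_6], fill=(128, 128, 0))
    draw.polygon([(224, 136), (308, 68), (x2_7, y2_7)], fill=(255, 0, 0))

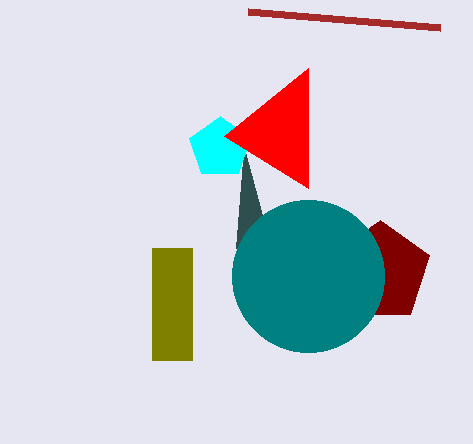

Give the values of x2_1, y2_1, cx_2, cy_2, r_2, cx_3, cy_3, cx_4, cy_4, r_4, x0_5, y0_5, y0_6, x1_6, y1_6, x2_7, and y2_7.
x2_1 = 236; y2_1 = 248; cx_2 = 380; cy_2 = 272; r_2 = 52; cx_3 = 308; cy_3 = 276; cx_4 = 220; cy_4 = 148; r_4 = 32; x0_5 = 440; y0_5 = 28; y0_6 = 248; x1_6 = 192; y1_6 = 360; x2_7 = 308; y2_7 = 188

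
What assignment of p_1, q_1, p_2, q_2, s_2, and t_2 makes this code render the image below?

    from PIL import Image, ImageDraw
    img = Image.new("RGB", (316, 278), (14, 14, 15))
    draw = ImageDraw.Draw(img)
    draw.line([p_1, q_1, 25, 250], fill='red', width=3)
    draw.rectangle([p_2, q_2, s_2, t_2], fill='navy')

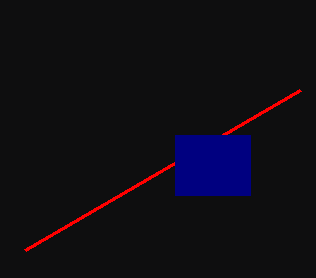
p_1 = 300; q_1 = 90; p_2 = 175; q_2 = 135; s_2 = 250; t_2 = 195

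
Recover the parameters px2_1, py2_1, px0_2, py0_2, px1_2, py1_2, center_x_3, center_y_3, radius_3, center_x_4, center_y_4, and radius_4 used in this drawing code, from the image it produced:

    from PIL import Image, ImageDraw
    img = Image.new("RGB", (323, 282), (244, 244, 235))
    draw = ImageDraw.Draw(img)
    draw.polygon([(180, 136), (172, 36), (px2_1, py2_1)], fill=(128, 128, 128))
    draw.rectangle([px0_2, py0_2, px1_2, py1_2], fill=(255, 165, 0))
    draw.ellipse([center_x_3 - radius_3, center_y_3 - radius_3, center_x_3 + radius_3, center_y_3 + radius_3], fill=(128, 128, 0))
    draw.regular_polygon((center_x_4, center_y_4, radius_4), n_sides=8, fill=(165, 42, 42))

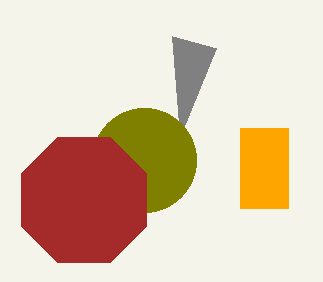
px2_1 = 216; py2_1 = 48; px0_2 = 240; py0_2 = 128; px1_2 = 288; py1_2 = 208; center_x_3 = 144; center_y_3 = 160; radius_3 = 52; center_x_4 = 84; center_y_4 = 200; radius_4 = 68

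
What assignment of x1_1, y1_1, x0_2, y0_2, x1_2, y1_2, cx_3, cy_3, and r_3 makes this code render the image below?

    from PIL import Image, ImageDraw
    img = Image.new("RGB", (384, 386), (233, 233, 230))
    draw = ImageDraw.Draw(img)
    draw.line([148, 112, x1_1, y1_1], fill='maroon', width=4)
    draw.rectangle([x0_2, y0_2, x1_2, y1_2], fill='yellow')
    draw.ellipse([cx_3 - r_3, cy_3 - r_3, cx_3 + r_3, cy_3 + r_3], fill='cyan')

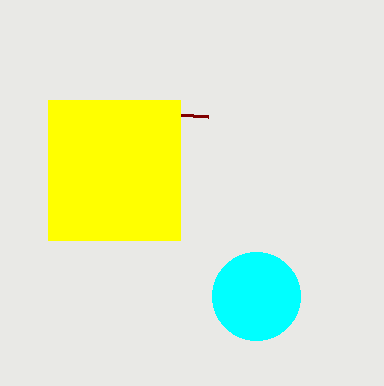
x1_1 = 208, y1_1 = 116, x0_2 = 48, y0_2 = 100, x1_2 = 180, y1_2 = 240, cx_3 = 256, cy_3 = 296, r_3 = 44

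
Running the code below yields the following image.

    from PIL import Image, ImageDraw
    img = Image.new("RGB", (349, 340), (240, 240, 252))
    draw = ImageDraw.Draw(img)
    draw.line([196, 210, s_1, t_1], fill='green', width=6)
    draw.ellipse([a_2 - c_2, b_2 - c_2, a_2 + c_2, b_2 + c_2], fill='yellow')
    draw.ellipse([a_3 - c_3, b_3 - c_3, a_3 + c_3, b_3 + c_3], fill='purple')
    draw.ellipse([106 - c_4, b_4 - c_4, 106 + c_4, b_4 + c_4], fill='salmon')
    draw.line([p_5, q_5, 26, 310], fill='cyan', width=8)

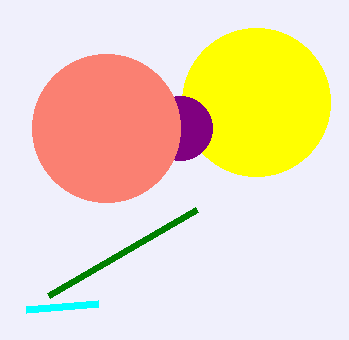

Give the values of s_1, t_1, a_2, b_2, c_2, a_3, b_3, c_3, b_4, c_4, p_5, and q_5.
s_1 = 48; t_1 = 296; a_2 = 256; b_2 = 102; c_2 = 74; a_3 = 180; b_3 = 128; c_3 = 32; b_4 = 128; c_4 = 74; p_5 = 98; q_5 = 304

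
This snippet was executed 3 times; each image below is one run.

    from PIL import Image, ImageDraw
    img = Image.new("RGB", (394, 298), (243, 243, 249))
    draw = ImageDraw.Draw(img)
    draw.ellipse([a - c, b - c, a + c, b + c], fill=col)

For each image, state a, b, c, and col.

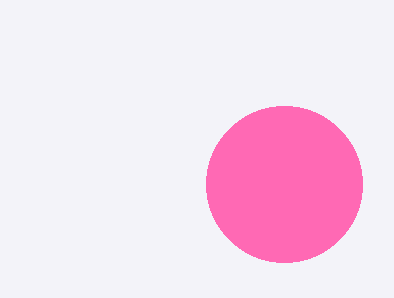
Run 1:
a = 284
b = 184
c = 78
col = 'hotpink'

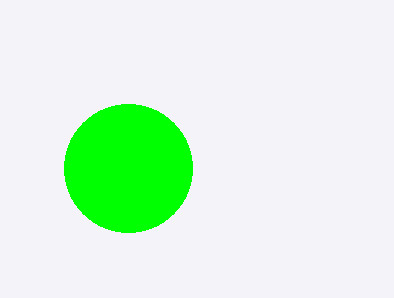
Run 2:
a = 128; b = 168; c = 64; col = 'lime'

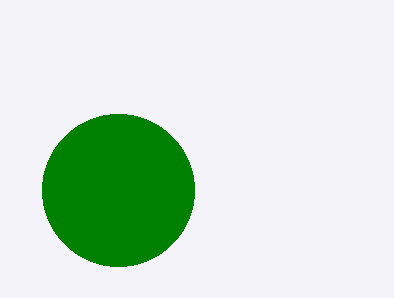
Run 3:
a = 118, b = 190, c = 76, col = 'green'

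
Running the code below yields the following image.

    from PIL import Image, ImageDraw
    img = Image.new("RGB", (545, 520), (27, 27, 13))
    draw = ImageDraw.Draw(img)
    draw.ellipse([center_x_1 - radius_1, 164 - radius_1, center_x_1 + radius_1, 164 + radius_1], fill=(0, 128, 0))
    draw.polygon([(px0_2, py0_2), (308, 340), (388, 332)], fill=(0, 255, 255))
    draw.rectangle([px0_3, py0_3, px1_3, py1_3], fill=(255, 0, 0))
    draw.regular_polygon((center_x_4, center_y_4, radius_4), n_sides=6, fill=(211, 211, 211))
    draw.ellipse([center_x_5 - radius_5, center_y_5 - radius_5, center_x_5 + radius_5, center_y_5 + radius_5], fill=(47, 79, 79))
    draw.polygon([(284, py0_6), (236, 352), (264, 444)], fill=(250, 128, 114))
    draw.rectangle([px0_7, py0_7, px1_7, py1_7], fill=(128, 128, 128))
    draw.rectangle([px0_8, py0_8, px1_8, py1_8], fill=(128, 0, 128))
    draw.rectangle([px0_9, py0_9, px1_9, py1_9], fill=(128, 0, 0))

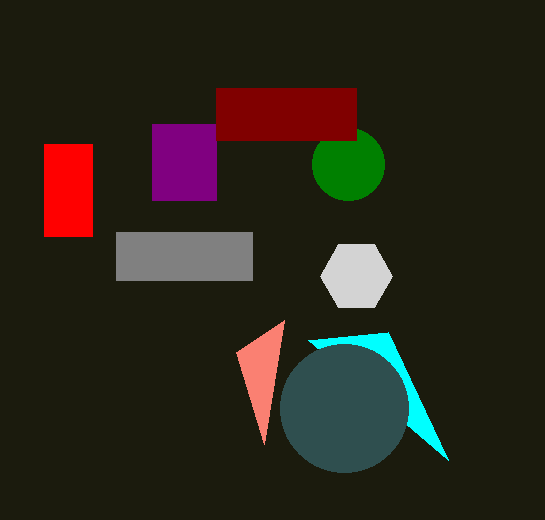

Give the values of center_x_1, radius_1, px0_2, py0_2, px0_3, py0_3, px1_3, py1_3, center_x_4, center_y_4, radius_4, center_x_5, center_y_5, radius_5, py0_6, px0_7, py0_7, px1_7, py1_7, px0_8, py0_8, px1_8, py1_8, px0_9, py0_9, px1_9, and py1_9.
center_x_1 = 348
radius_1 = 36
px0_2 = 448
py0_2 = 460
px0_3 = 44
py0_3 = 144
px1_3 = 92
py1_3 = 236
center_x_4 = 356
center_y_4 = 276
radius_4 = 36
center_x_5 = 344
center_y_5 = 408
radius_5 = 64
py0_6 = 320
px0_7 = 116
py0_7 = 232
px1_7 = 252
py1_7 = 280
px0_8 = 152
py0_8 = 124
px1_8 = 216
py1_8 = 200
px0_9 = 216
py0_9 = 88
px1_9 = 356
py1_9 = 140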